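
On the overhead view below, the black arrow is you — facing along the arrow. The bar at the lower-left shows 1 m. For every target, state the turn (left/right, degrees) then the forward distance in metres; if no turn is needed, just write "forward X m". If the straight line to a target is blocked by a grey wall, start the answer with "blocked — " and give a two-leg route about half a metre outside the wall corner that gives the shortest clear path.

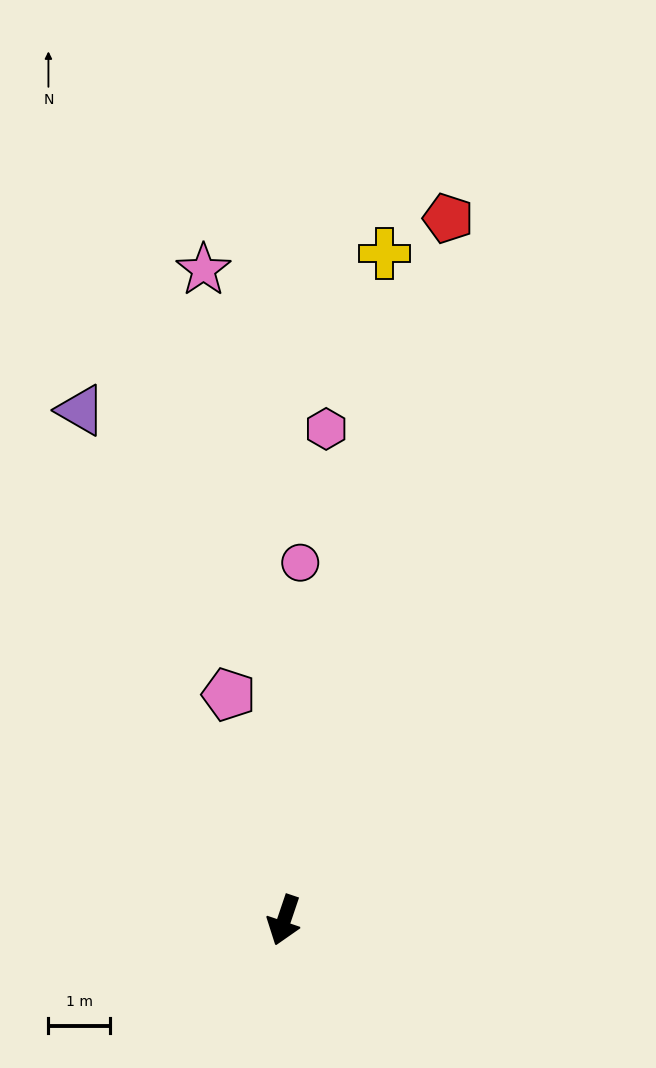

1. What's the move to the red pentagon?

turn right 174°, forward 11.6 m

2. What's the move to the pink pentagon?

turn right 148°, forward 3.7 m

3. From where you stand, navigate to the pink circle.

turn right 164°, forward 5.8 m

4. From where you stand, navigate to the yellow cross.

turn right 170°, forward 10.9 m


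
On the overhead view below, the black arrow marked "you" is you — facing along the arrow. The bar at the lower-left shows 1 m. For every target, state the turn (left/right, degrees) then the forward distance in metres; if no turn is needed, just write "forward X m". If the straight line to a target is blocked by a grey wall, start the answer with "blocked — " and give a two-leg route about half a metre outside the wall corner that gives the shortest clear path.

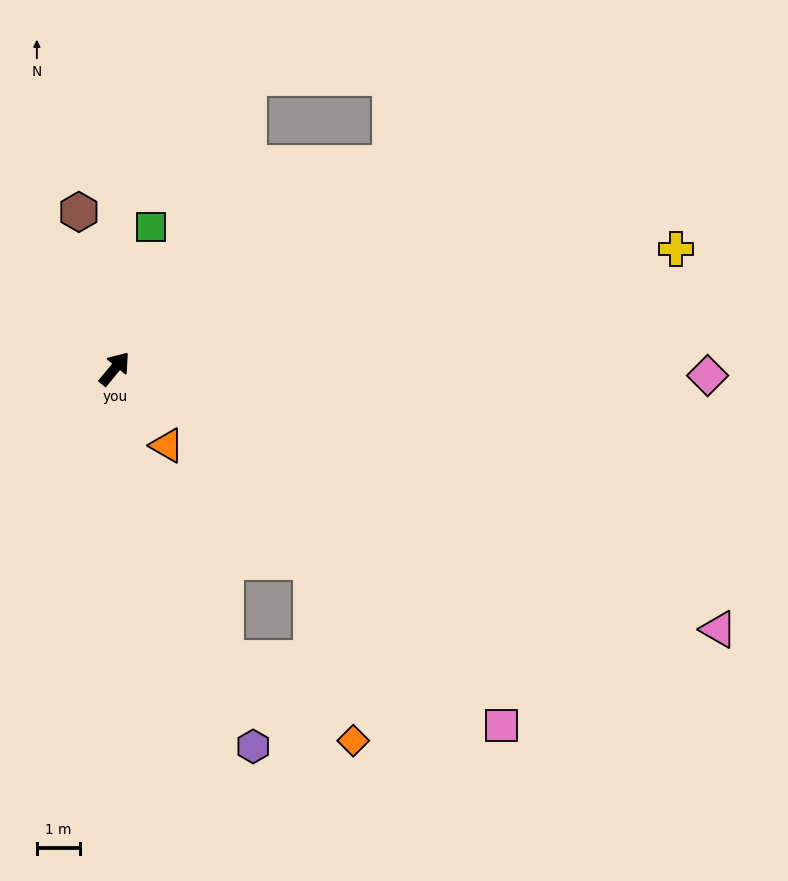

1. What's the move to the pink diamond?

turn right 51°, forward 13.7 m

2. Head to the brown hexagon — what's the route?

turn left 52°, forward 3.7 m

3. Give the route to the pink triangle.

turn right 74°, forward 15.2 m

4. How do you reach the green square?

turn left 25°, forward 3.4 m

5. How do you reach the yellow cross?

turn right 38°, forward 13.3 m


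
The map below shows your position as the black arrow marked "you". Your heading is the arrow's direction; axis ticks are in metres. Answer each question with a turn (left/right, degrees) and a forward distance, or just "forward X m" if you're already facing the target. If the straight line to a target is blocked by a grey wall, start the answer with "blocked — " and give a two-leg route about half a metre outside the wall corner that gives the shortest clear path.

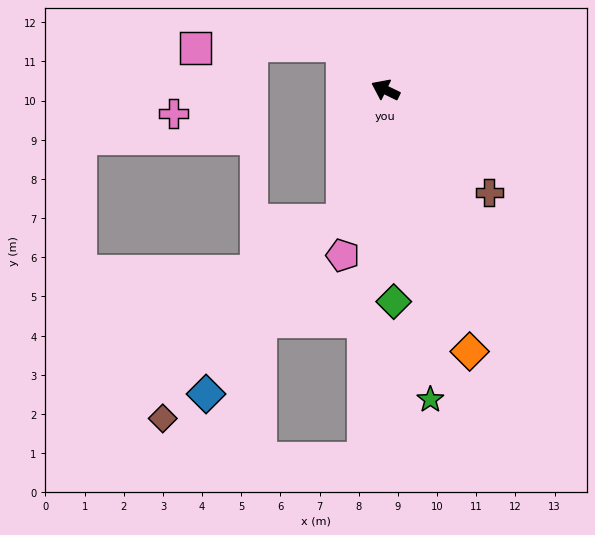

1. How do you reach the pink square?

blocked — turn right 21°, forward 1.6 m, then turn left 48°, forward 3.8 m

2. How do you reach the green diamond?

turn left 118°, forward 5.4 m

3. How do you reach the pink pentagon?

turn left 101°, forward 4.4 m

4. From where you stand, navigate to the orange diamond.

turn left 134°, forward 7.0 m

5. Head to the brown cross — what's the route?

turn left 161°, forward 3.7 m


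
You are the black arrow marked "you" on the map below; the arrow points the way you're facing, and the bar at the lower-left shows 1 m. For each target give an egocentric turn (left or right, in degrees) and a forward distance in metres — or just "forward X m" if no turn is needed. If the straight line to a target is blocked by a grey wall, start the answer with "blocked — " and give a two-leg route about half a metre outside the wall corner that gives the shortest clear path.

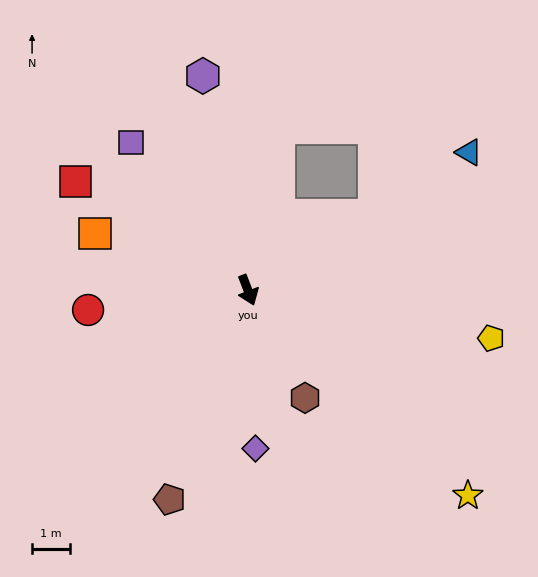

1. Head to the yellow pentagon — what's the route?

turn left 58°, forward 6.5 m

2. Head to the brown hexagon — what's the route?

turn left 7°, forward 3.2 m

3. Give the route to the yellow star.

turn left 26°, forward 7.8 m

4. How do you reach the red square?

turn right 143°, forward 5.3 m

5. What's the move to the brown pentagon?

turn right 42°, forward 5.8 m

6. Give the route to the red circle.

turn right 104°, forward 4.2 m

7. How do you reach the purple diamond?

turn right 18°, forward 4.1 m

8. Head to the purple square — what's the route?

turn right 163°, forward 4.9 m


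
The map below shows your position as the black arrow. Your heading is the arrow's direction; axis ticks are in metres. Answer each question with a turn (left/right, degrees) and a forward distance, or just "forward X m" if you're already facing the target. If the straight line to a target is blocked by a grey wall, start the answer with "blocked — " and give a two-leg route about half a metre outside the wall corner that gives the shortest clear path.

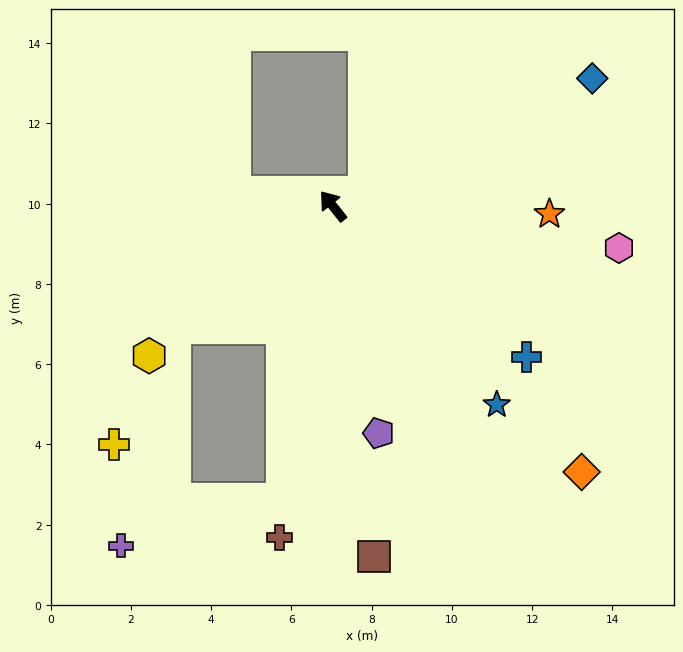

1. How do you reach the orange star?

turn right 131°, forward 5.4 m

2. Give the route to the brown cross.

turn left 132°, forward 8.4 m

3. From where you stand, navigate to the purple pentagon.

turn left 153°, forward 5.8 m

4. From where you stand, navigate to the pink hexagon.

turn right 137°, forward 7.2 m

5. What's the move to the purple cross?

blocked — turn left 132°, forward 7.4 m, then turn right 65°, forward 4.2 m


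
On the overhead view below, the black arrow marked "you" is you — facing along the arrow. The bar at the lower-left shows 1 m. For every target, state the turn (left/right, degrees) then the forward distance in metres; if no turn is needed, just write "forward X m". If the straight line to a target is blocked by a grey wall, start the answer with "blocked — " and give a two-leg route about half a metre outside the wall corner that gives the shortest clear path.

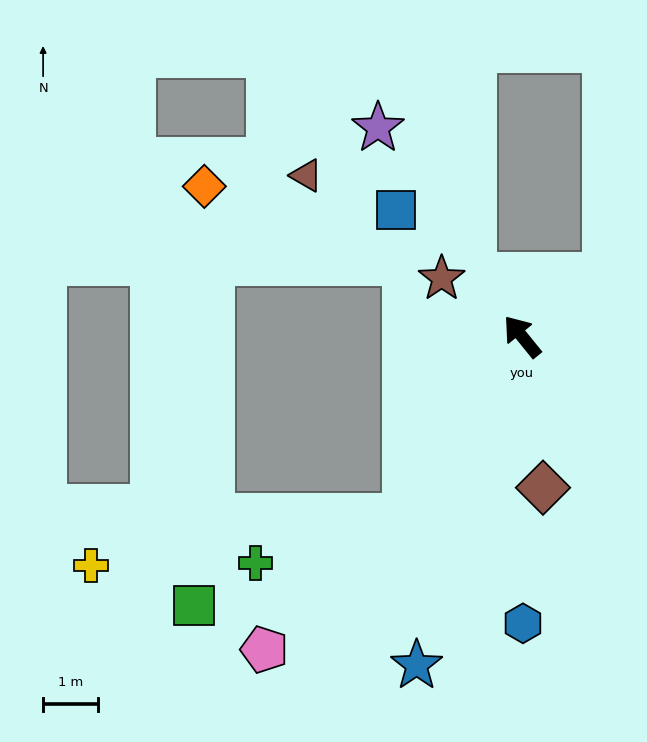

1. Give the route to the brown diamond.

turn left 149°, forward 2.8 m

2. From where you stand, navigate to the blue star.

turn left 123°, forward 6.3 m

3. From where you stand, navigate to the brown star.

turn left 15°, forward 1.8 m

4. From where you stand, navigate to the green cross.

blocked — turn left 108°, forward 3.9 m, then turn right 40°, forward 2.9 m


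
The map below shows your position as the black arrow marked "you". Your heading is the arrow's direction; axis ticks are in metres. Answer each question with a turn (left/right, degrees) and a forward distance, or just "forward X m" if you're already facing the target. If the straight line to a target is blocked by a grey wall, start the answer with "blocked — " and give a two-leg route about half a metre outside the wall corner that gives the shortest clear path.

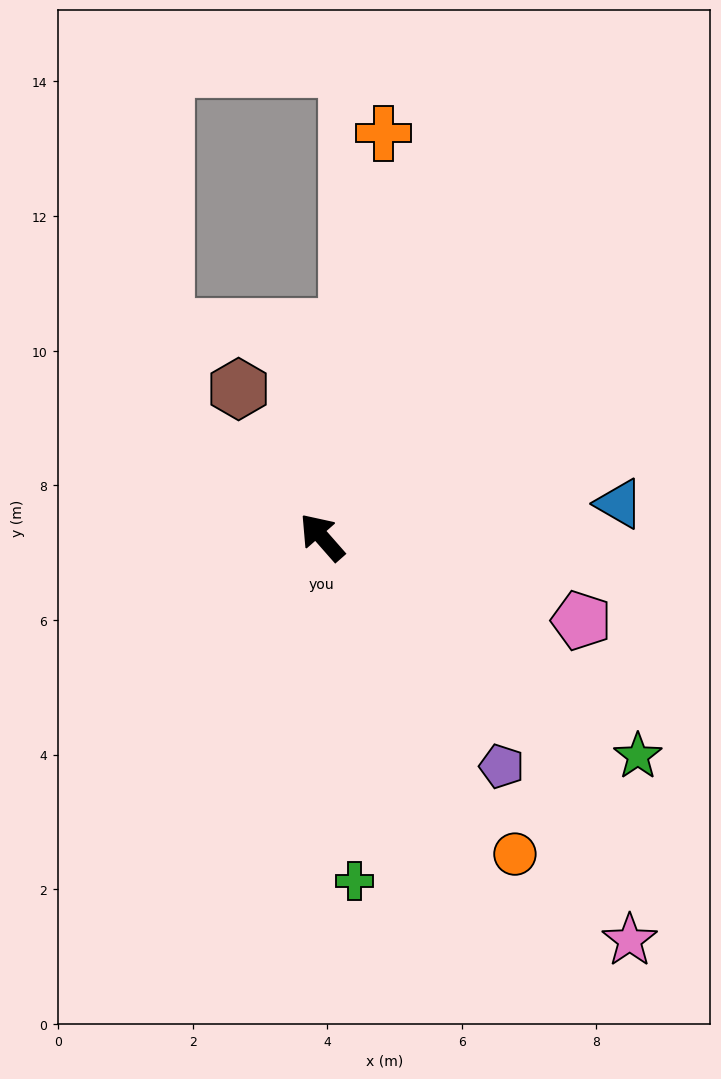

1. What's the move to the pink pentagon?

turn right 149°, forward 4.0 m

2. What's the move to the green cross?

turn left 144°, forward 5.1 m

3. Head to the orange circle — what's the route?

turn left 170°, forward 5.5 m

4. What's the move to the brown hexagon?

turn right 12°, forward 2.5 m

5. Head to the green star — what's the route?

turn right 166°, forward 5.7 m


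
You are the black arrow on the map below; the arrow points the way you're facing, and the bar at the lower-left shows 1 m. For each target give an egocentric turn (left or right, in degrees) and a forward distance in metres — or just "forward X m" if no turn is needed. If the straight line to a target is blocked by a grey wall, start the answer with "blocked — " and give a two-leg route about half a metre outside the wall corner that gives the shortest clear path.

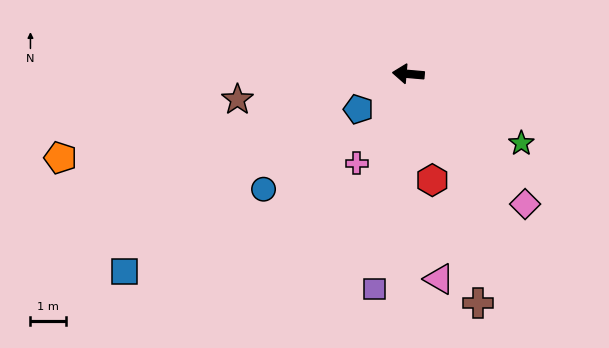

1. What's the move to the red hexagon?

turn left 108°, forward 3.1 m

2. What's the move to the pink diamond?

turn left 137°, forward 4.9 m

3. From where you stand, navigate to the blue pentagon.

turn left 40°, forward 1.7 m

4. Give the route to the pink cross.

turn left 65°, forward 2.9 m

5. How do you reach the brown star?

turn left 13°, forward 4.9 m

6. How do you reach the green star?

turn left 153°, forward 3.7 m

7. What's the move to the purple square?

turn left 86°, forward 6.1 m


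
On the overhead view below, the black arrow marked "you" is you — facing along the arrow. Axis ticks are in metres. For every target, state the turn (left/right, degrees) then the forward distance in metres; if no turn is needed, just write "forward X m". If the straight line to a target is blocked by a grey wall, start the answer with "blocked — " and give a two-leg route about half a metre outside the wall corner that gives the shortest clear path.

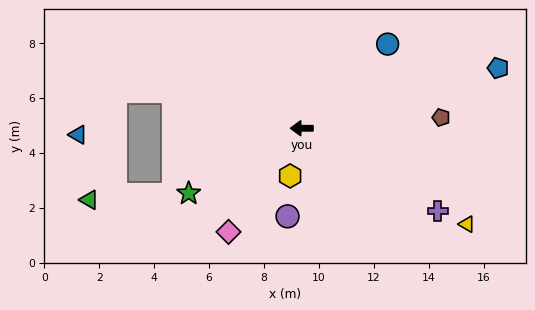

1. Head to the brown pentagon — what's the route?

turn right 175°, forward 5.1 m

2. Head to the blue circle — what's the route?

turn right 135°, forward 4.4 m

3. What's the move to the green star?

turn left 30°, forward 4.8 m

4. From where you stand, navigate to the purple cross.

turn left 149°, forward 5.8 m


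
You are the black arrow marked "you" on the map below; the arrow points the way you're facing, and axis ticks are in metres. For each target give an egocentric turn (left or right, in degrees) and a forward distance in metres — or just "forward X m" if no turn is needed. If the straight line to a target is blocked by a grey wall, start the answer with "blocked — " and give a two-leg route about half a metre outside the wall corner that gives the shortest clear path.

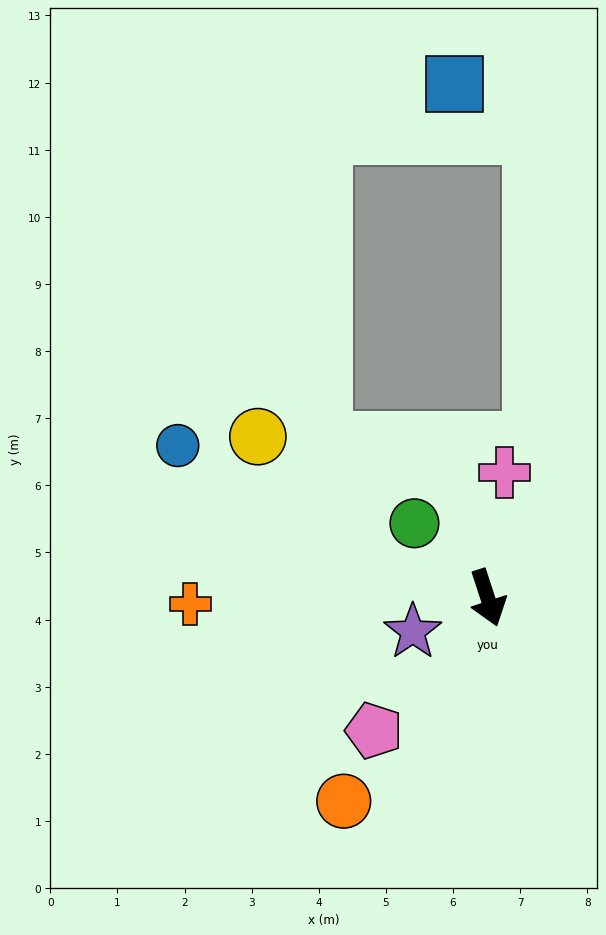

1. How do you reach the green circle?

turn right 154°, forward 1.6 m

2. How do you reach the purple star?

turn right 84°, forward 1.2 m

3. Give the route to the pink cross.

turn left 154°, forward 1.9 m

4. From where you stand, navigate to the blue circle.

turn right 134°, forward 5.1 m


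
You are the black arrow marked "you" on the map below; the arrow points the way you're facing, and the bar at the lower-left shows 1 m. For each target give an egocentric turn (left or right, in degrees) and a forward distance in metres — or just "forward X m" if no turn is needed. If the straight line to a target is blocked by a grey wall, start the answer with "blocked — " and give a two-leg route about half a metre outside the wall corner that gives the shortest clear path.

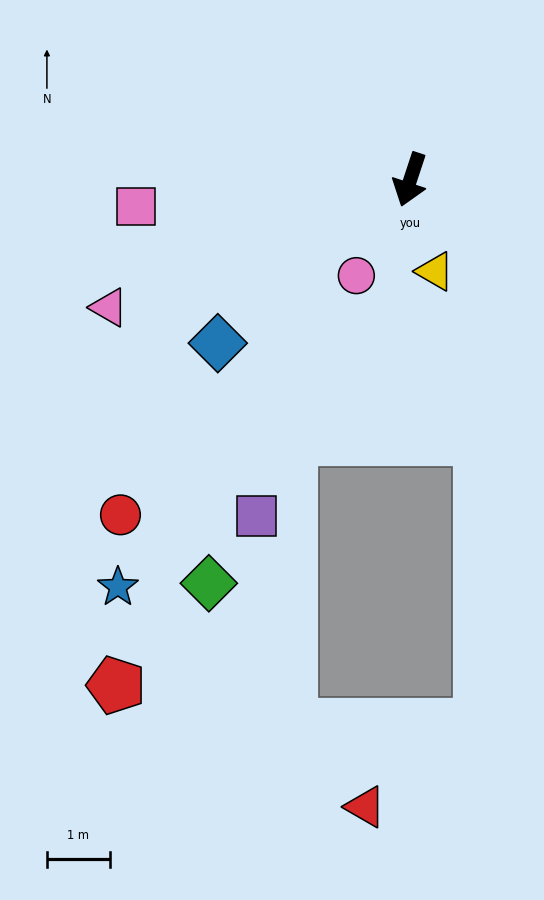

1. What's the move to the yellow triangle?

turn left 33°, forward 1.5 m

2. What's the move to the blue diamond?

turn right 31°, forward 4.0 m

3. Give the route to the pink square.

turn right 66°, forward 4.4 m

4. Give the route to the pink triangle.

turn right 49°, forward 5.2 m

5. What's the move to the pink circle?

turn right 11°, forward 1.8 m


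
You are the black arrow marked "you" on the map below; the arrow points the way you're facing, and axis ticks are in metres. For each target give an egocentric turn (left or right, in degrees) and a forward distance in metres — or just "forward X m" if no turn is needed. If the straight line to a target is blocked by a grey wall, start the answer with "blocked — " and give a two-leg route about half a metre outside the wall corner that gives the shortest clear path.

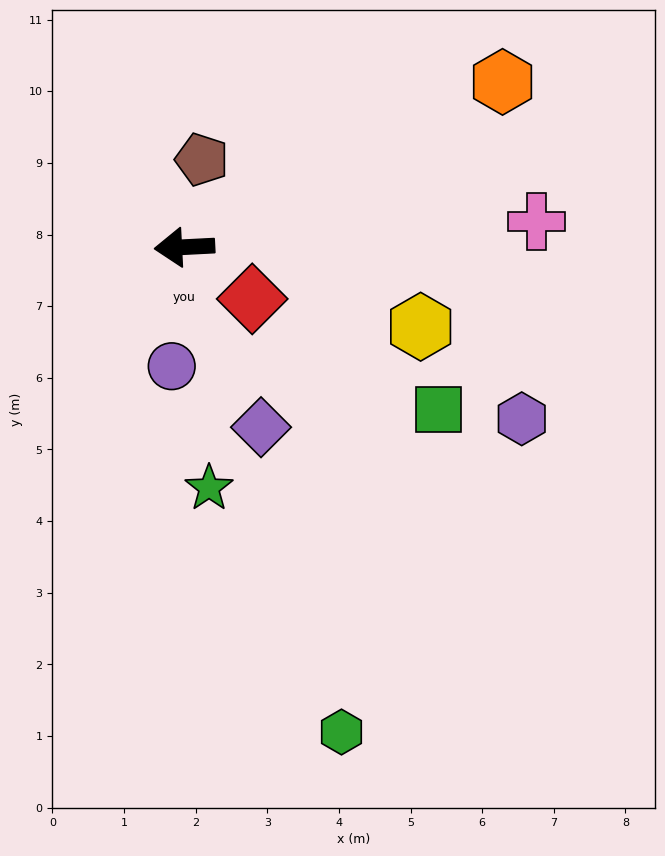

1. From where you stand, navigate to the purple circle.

turn left 81°, forward 1.7 m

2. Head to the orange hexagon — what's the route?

turn right 155°, forward 5.0 m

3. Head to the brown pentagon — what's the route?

turn right 104°, forward 1.2 m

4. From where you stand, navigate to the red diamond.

turn left 140°, forward 1.2 m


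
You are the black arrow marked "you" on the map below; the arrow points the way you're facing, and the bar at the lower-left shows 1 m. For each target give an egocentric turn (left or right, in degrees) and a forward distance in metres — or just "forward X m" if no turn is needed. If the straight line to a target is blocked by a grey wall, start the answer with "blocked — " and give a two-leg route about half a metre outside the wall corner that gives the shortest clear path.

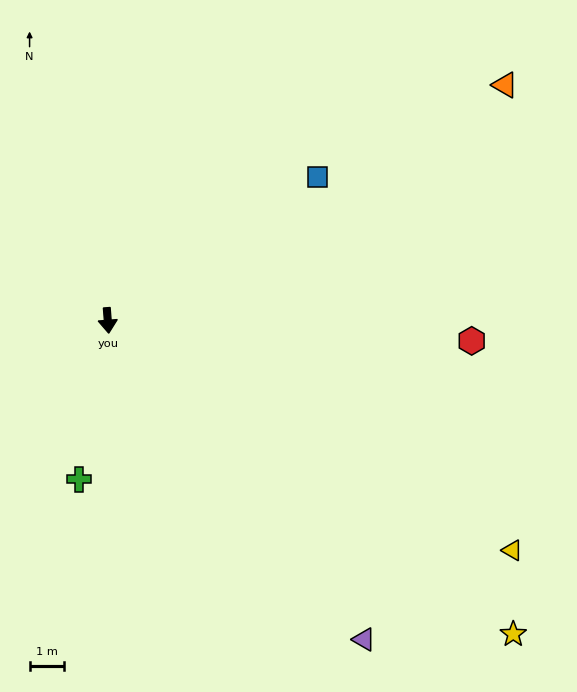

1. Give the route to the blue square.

turn left 120°, forward 7.4 m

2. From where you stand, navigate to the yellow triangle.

turn left 56°, forward 13.6 m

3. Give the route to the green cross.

turn right 15°, forward 4.7 m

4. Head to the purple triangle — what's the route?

turn left 34°, forward 12.0 m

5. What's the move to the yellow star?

turn left 48°, forward 15.0 m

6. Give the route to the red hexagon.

turn left 82°, forward 10.7 m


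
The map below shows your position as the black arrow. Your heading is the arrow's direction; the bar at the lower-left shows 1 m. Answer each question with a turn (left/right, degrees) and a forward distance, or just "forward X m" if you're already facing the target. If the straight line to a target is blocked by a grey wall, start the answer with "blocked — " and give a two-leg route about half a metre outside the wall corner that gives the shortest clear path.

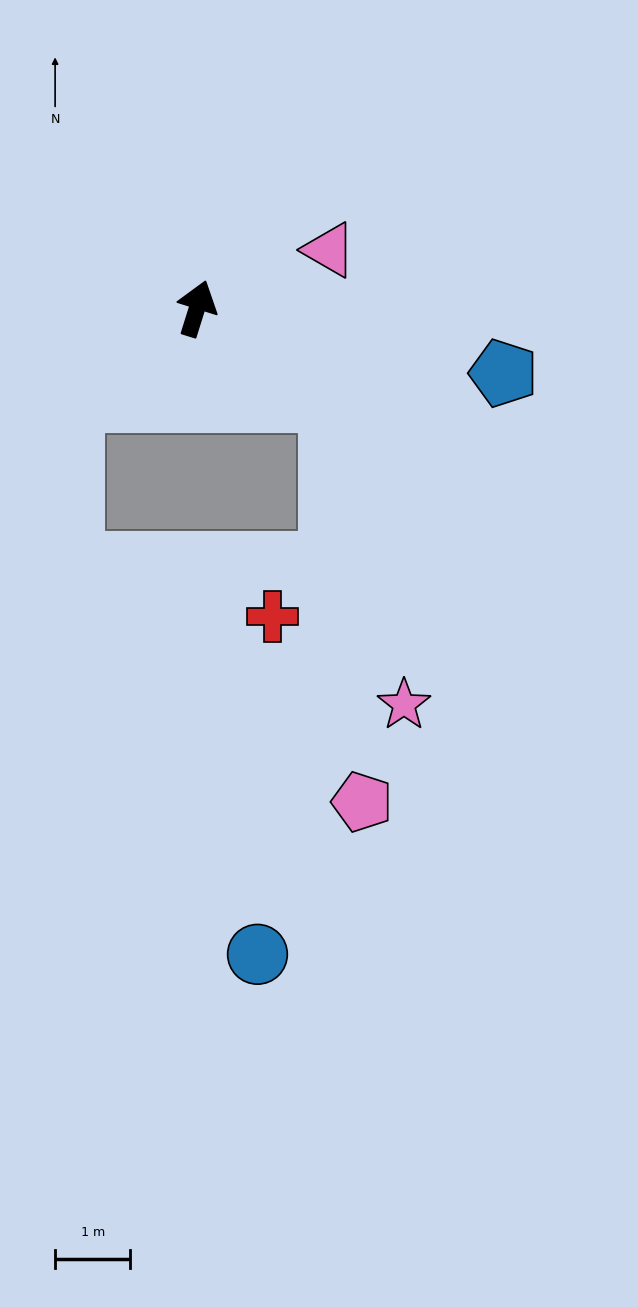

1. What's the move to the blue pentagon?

turn right 85°, forward 4.2 m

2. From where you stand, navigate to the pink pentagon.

blocked — turn right 107°, forward 2.2 m, then turn right 51°, forward 5.4 m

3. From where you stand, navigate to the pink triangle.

turn right 49°, forward 1.9 m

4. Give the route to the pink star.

blocked — turn right 107°, forward 2.2 m, then turn right 42°, forward 4.2 m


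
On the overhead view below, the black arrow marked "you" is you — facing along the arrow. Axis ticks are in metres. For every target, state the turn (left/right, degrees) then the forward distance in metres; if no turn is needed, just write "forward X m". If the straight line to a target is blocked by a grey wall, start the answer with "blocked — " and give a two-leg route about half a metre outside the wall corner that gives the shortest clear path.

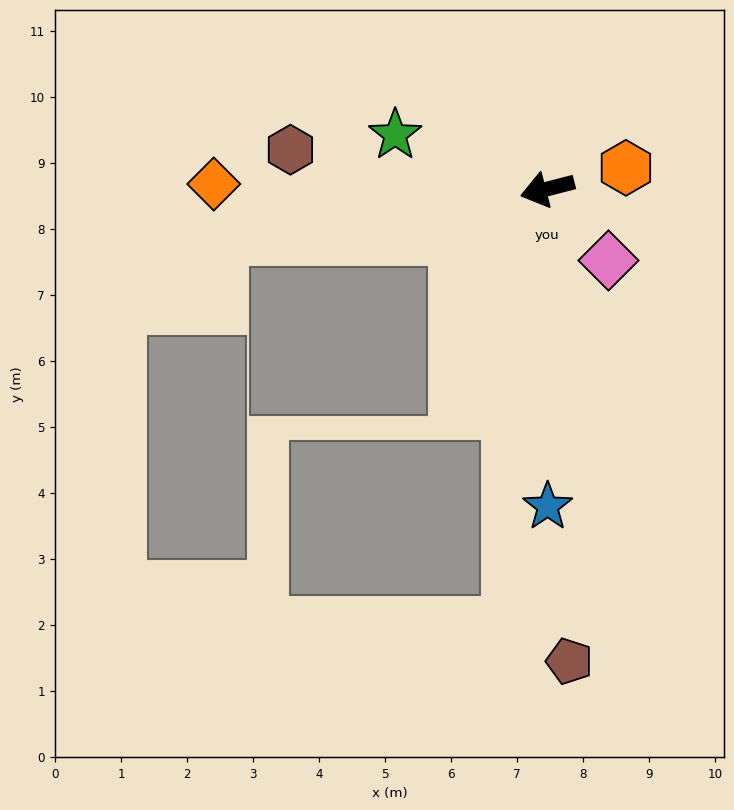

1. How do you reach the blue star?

turn left 76°, forward 4.8 m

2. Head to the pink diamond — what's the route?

turn left 116°, forward 1.4 m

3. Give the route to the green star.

turn right 34°, forward 2.4 m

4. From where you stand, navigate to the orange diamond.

turn right 15°, forward 5.1 m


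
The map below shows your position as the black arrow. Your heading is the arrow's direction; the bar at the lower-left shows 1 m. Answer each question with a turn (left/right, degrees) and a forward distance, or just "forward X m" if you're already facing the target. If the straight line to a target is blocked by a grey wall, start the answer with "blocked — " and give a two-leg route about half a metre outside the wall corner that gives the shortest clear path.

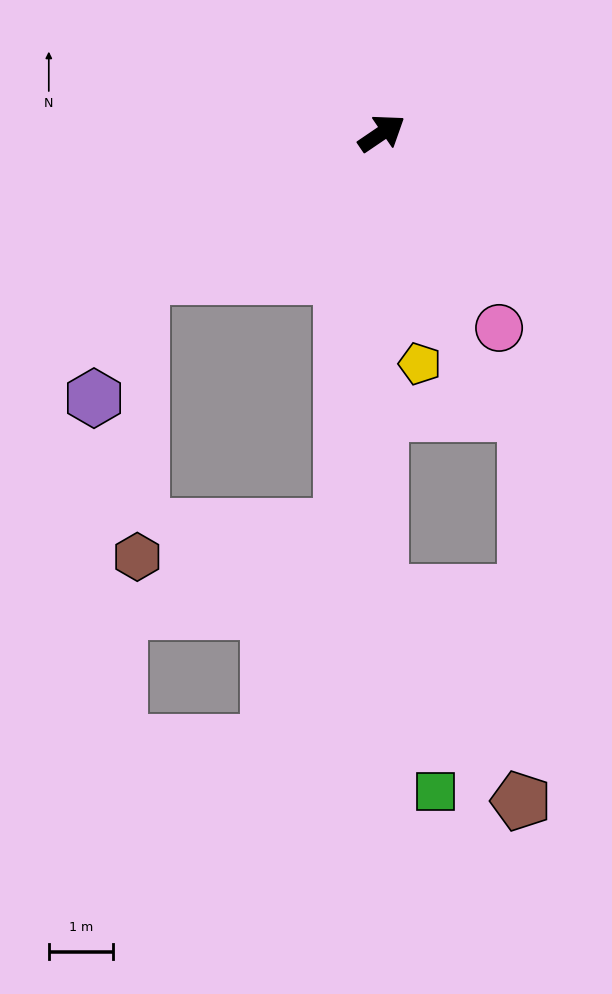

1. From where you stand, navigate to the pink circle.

turn right 93°, forward 3.5 m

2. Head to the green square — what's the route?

blocked — turn right 124°, forward 7.1 m, then turn left 15°, forward 3.2 m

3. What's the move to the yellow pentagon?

turn right 115°, forward 3.6 m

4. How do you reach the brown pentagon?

blocked — turn right 124°, forward 7.1 m, then turn left 34°, forward 3.9 m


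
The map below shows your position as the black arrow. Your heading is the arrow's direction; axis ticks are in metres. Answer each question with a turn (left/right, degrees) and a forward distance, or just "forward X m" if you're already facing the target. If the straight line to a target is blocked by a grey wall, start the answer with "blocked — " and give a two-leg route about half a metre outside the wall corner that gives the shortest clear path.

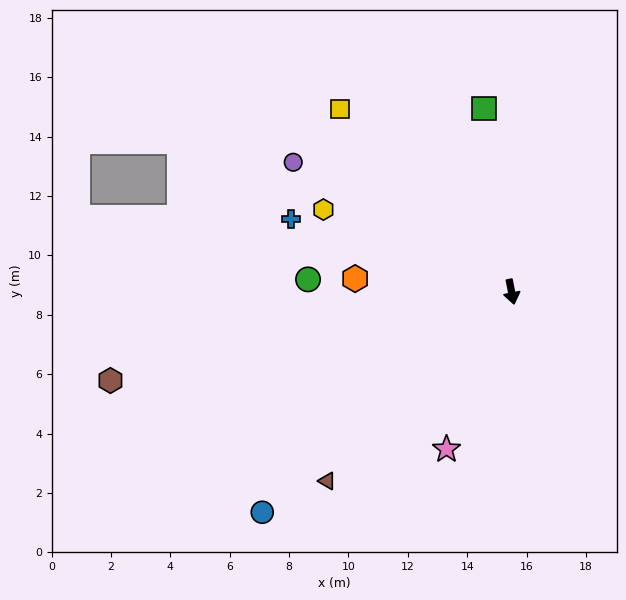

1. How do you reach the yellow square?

turn right 148°, forward 8.4 m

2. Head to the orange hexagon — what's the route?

turn right 106°, forward 5.3 m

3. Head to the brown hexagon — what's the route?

turn right 89°, forward 13.8 m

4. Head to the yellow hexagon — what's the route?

turn right 125°, forward 6.9 m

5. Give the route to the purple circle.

turn right 132°, forward 8.5 m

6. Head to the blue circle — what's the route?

turn right 60°, forward 11.2 m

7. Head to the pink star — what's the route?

turn right 34°, forward 5.7 m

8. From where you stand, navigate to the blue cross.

turn right 120°, forward 7.8 m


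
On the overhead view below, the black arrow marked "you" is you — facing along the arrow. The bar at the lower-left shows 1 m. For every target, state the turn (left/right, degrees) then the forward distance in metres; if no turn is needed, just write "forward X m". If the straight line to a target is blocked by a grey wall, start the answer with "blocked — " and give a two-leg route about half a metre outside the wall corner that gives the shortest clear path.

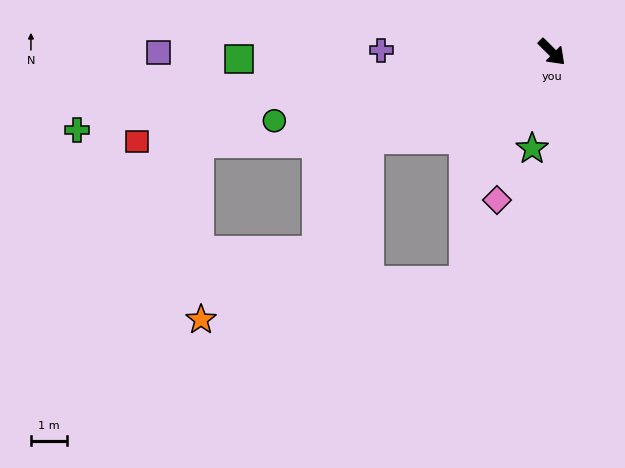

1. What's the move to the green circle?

turn right 121°, forward 7.8 m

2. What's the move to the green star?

turn right 57°, forward 2.7 m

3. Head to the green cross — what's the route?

turn right 126°, forward 13.2 m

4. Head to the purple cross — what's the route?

turn right 136°, forward 4.7 m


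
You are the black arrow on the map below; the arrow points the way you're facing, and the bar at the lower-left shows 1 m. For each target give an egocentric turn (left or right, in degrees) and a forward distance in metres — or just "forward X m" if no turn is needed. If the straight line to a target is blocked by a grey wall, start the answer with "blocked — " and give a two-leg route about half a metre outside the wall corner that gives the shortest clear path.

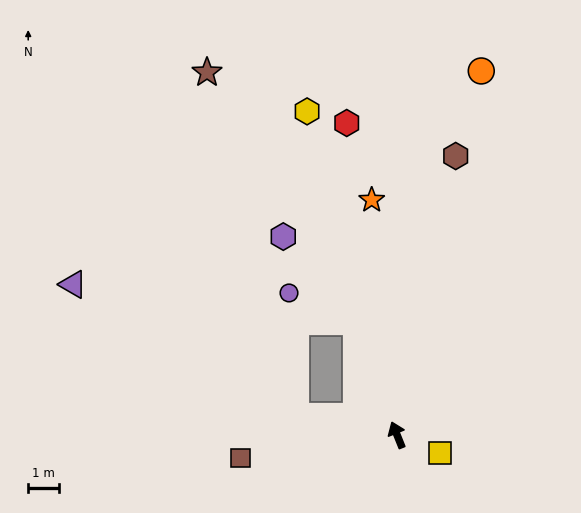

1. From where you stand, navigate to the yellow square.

turn right 135°, forward 1.5 m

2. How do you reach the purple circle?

blocked — forward 3.9 m, then turn left 45°, forward 2.3 m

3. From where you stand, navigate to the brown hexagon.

turn right 34°, forward 9.2 m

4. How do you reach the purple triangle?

blocked — turn left 57°, forward 3.3 m, then turn right 19°, forward 8.3 m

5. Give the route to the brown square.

turn left 76°, forward 5.1 m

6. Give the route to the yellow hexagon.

turn right 6°, forward 10.8 m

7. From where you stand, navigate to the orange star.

turn right 16°, forward 7.6 m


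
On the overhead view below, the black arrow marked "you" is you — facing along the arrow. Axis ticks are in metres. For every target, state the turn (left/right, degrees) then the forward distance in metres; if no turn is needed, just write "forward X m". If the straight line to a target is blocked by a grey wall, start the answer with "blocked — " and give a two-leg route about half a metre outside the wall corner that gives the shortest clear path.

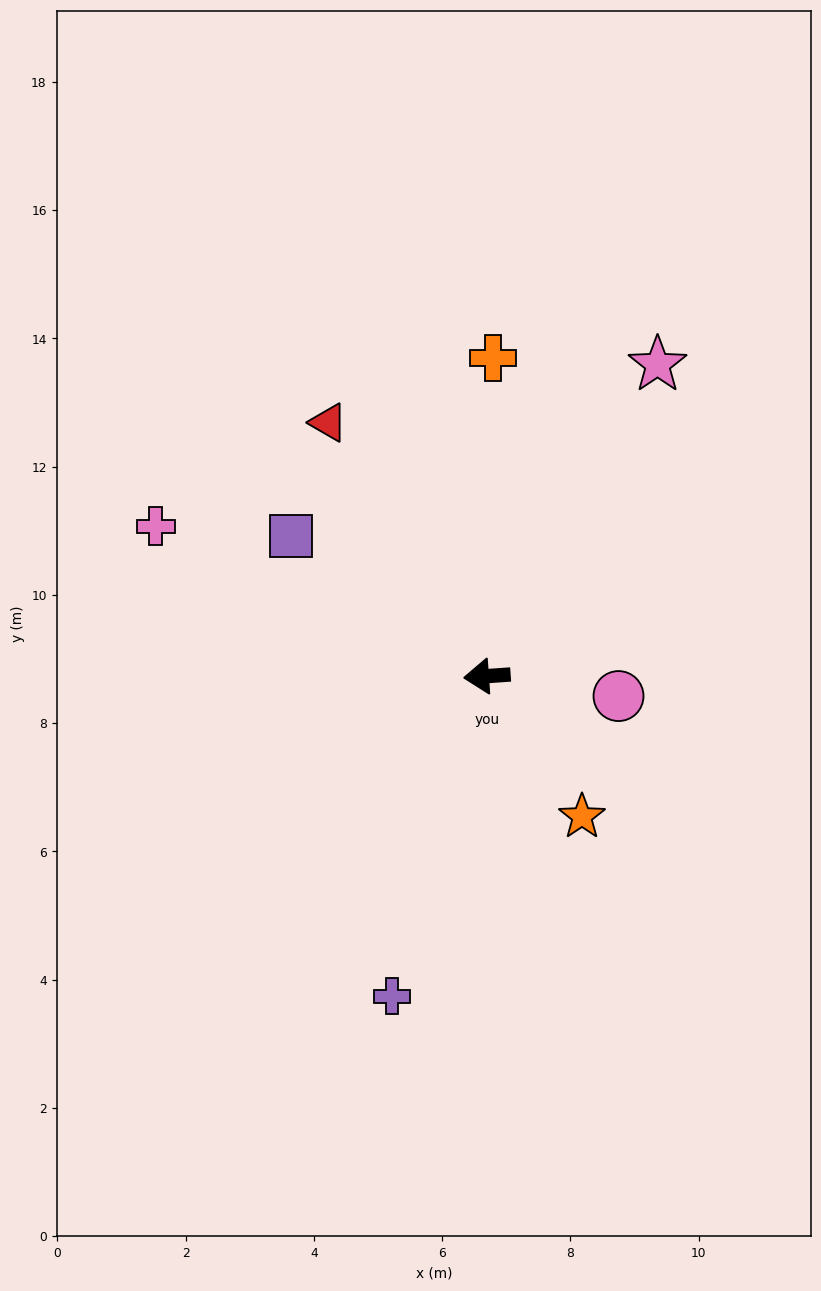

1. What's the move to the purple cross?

turn left 69°, forward 5.2 m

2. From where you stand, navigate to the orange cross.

turn right 95°, forward 5.0 m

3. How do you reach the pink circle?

turn left 167°, forward 2.1 m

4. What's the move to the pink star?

turn right 123°, forward 5.5 m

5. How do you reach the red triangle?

turn right 62°, forward 4.7 m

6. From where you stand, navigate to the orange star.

turn left 120°, forward 2.6 m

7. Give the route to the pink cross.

turn right 28°, forward 5.7 m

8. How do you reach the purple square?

turn right 40°, forward 3.8 m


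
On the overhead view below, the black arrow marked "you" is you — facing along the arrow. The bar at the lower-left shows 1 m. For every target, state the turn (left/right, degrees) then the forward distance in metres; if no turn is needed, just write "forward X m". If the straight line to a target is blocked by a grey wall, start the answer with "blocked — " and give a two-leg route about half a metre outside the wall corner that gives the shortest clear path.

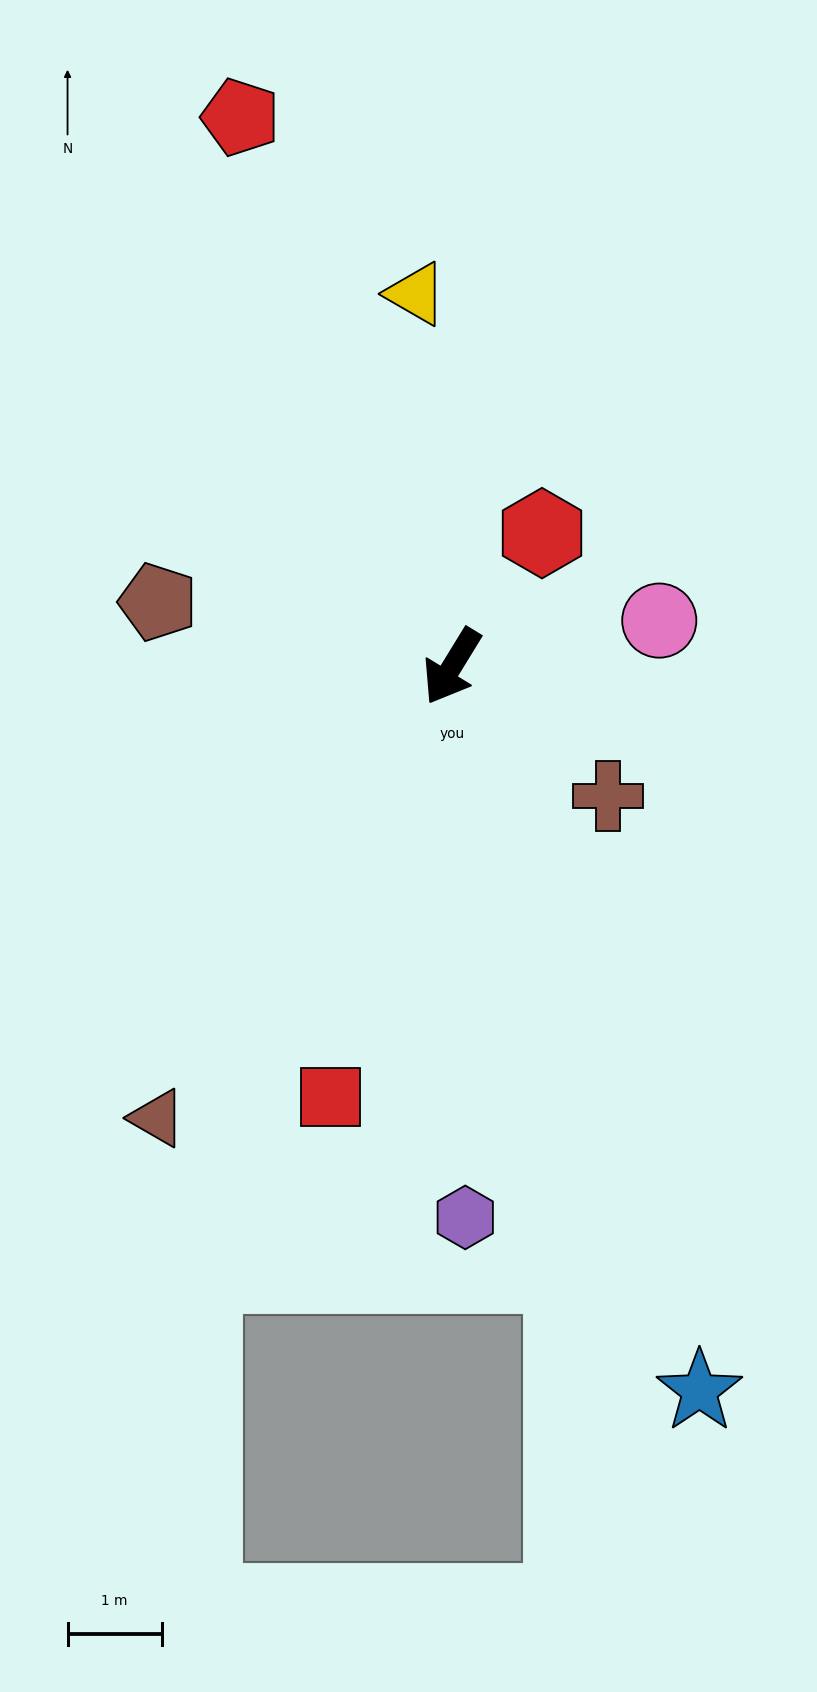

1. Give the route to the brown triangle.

forward 5.7 m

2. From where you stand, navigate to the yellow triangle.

turn right 143°, forward 4.0 m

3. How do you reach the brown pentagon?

turn right 71°, forward 3.2 m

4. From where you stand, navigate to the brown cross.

turn left 82°, forward 2.1 m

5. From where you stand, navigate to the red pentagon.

turn right 127°, forward 6.2 m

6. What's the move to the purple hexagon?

turn left 33°, forward 5.8 m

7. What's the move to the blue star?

turn left 50°, forward 8.1 m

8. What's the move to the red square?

turn left 16°, forward 4.7 m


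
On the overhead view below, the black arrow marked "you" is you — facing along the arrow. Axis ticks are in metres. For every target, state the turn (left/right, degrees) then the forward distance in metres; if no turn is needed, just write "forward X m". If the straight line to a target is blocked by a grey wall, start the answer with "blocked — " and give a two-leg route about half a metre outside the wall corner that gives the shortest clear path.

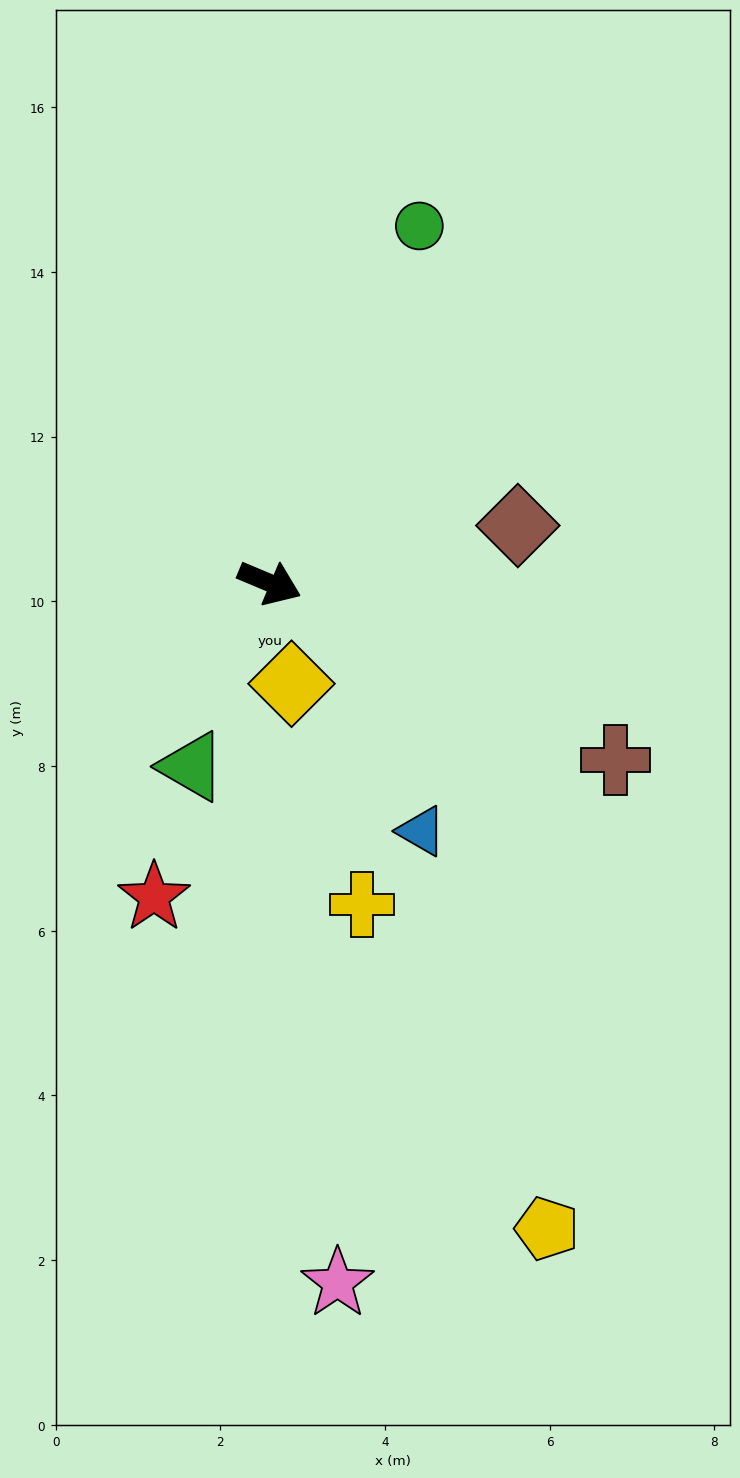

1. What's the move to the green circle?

turn left 90°, forward 4.7 m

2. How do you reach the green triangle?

turn right 90°, forward 2.4 m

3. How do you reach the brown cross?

turn right 4°, forward 4.7 m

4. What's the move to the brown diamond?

turn left 36°, forward 3.1 m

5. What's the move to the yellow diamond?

turn right 55°, forward 1.3 m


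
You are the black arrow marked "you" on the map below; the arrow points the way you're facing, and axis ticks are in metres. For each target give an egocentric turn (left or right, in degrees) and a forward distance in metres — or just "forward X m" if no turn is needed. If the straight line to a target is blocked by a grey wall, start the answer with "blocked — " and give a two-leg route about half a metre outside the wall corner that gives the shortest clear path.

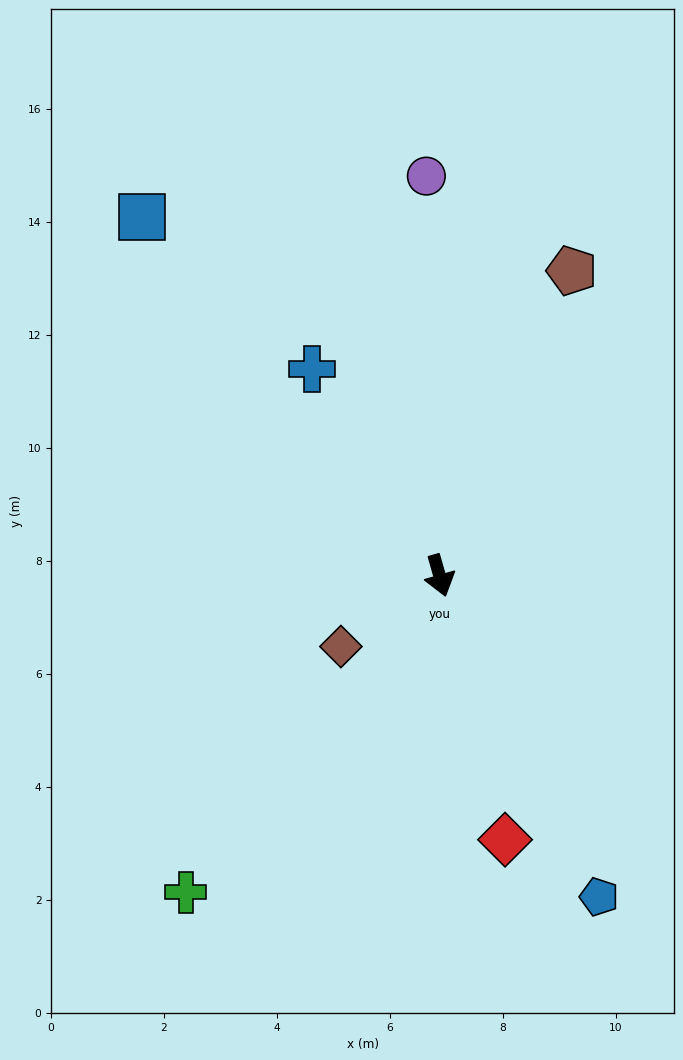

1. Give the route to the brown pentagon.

turn left 141°, forward 5.9 m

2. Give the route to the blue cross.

turn right 164°, forward 4.3 m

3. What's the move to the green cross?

turn right 55°, forward 7.2 m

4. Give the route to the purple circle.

turn left 166°, forward 7.1 m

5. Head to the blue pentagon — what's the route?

turn left 10°, forward 6.3 m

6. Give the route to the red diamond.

turn right 2°, forward 4.8 m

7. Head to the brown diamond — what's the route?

turn right 70°, forward 2.1 m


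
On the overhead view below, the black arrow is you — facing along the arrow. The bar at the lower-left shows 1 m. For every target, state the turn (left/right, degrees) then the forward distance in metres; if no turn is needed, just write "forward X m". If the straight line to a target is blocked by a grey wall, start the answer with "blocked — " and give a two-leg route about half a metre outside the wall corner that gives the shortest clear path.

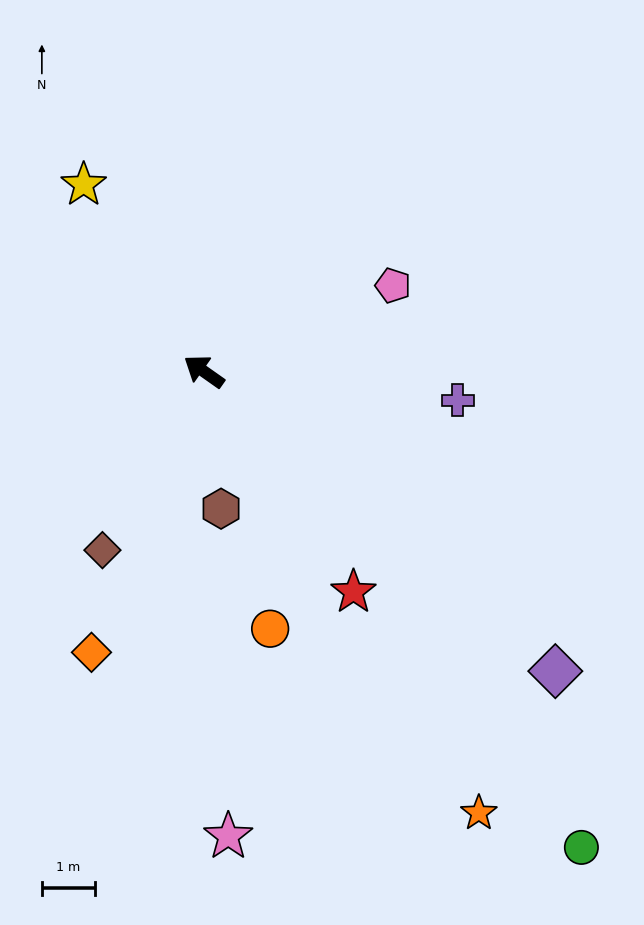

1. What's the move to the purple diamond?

turn left 175°, forward 8.7 m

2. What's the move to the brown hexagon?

turn left 132°, forward 2.6 m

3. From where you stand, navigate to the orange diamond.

turn left 103°, forward 5.7 m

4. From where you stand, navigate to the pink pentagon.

turn right 120°, forward 3.9 m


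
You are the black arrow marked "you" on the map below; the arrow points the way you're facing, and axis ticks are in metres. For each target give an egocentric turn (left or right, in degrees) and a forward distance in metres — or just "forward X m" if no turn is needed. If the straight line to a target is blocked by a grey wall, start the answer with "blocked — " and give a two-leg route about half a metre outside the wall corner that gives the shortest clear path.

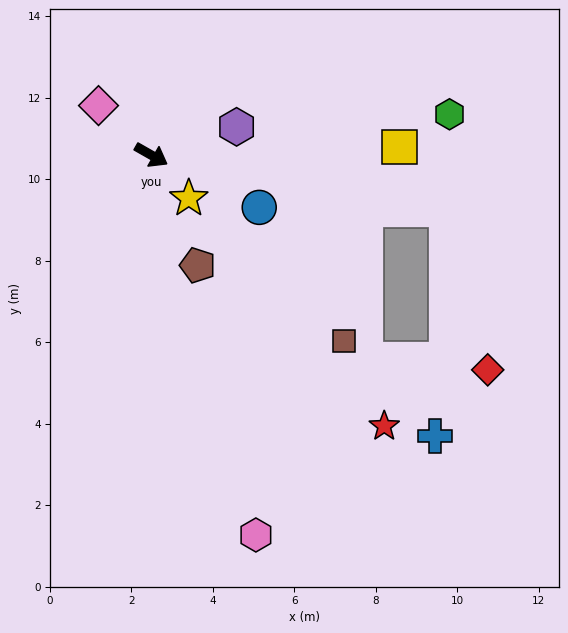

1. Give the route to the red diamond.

blocked — turn left 19°, forward 7.4 m, then turn right 65°, forward 4.1 m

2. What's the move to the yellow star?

turn right 19°, forward 1.4 m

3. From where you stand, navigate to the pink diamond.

turn left 166°, forward 1.8 m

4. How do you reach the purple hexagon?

turn left 48°, forward 2.2 m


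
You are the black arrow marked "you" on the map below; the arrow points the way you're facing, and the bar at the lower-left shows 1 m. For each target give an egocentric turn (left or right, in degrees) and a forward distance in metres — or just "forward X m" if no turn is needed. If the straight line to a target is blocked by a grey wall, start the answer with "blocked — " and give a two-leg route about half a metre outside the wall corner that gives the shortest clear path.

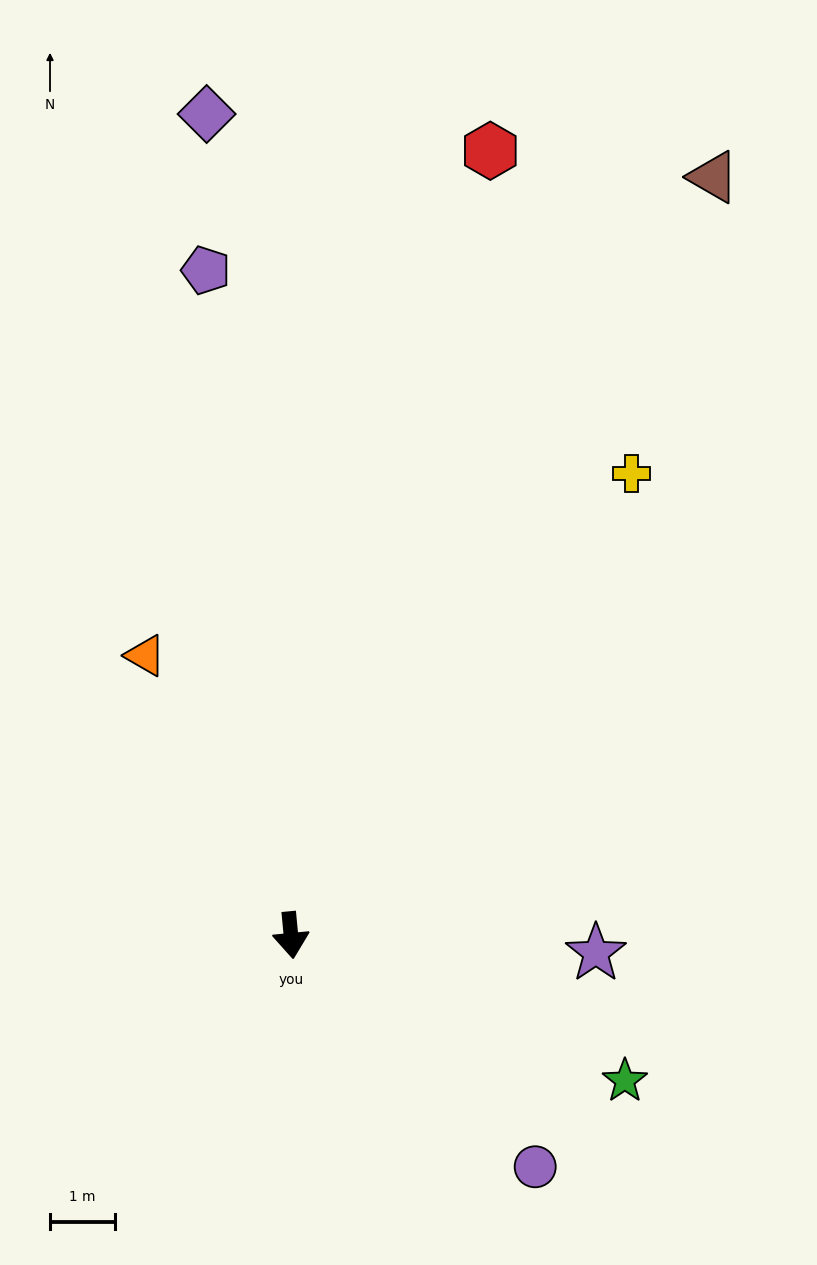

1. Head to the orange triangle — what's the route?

turn right 158°, forward 4.8 m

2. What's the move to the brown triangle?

turn left 145°, forward 13.3 m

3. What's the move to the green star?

turn left 61°, forward 5.6 m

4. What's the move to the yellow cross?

turn left 138°, forward 8.8 m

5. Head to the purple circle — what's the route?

turn left 41°, forward 5.2 m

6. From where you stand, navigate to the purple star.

turn left 81°, forward 4.7 m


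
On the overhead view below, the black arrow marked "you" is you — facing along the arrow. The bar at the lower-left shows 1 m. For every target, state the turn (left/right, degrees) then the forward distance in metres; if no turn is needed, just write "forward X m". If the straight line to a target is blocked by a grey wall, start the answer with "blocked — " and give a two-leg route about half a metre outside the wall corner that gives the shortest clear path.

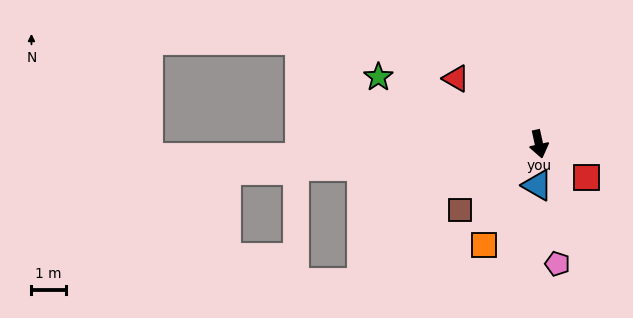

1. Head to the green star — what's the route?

turn right 125°, forward 5.1 m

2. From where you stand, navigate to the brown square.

turn right 62°, forward 3.0 m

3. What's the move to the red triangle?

turn right 141°, forward 3.1 m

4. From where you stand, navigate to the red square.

turn left 43°, forward 1.7 m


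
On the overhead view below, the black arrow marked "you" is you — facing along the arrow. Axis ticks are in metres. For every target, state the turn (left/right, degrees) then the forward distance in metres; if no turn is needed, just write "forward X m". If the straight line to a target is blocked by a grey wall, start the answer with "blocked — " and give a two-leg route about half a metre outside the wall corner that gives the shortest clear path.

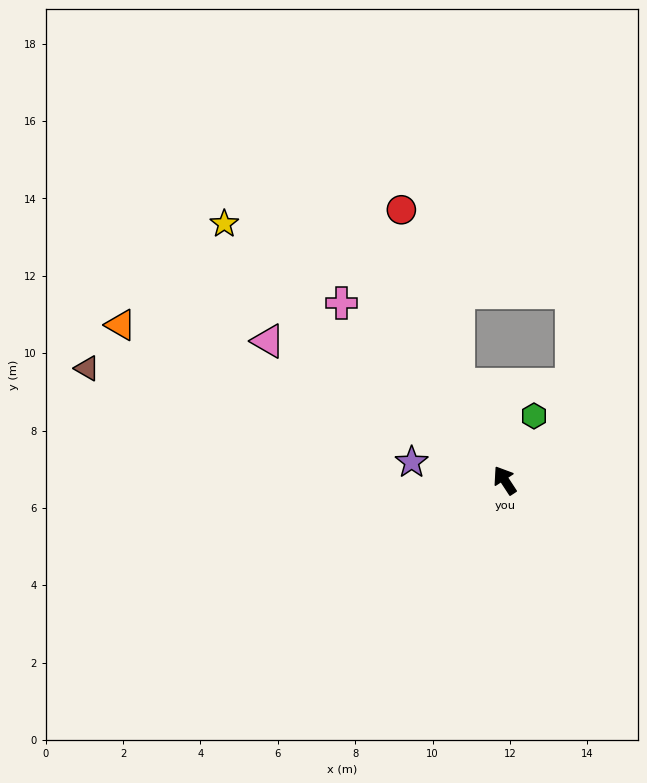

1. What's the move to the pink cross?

turn left 9°, forward 6.2 m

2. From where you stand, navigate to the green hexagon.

turn right 58°, forward 1.8 m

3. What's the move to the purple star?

turn left 46°, forward 2.4 m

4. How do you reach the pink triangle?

turn left 26°, forward 7.1 m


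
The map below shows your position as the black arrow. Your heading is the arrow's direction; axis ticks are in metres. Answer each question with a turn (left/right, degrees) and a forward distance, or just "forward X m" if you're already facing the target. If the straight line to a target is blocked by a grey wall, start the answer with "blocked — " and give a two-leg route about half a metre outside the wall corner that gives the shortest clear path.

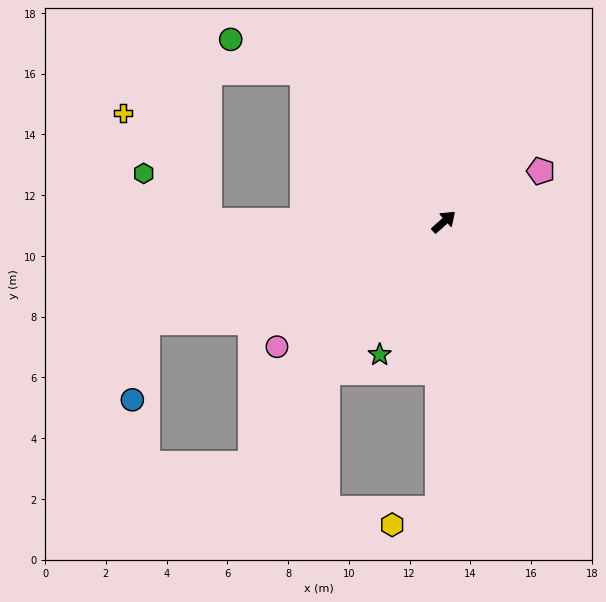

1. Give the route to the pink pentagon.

turn right 14°, forward 3.6 m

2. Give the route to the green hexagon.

blocked — turn left 138°, forward 7.7 m, then turn right 36°, forward 2.7 m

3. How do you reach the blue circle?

blocked — turn left 157°, forward 10.3 m, then turn left 60°, forward 2.6 m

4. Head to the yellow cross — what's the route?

blocked — turn left 138°, forward 7.7 m, then turn right 51°, forward 4.6 m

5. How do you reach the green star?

turn right 158°, forward 4.9 m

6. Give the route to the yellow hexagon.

blocked — turn right 133°, forward 9.4 m, then turn right 69°, forward 1.6 m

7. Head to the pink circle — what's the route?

turn left 175°, forward 6.9 m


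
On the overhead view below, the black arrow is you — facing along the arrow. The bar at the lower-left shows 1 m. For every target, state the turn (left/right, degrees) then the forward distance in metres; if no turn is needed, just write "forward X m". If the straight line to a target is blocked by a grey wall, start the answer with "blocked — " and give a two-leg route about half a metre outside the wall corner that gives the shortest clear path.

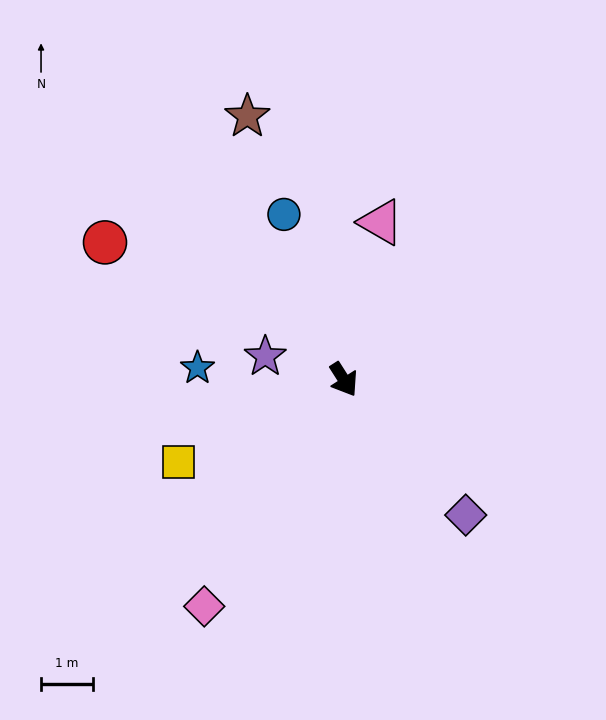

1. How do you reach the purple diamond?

turn left 9°, forward 3.5 m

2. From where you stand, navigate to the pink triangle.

turn left 134°, forward 3.1 m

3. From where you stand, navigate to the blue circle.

turn left 167°, forward 3.4 m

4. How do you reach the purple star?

turn right 139°, forward 1.6 m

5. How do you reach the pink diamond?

turn right 64°, forward 5.1 m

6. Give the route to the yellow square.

turn right 96°, forward 3.5 m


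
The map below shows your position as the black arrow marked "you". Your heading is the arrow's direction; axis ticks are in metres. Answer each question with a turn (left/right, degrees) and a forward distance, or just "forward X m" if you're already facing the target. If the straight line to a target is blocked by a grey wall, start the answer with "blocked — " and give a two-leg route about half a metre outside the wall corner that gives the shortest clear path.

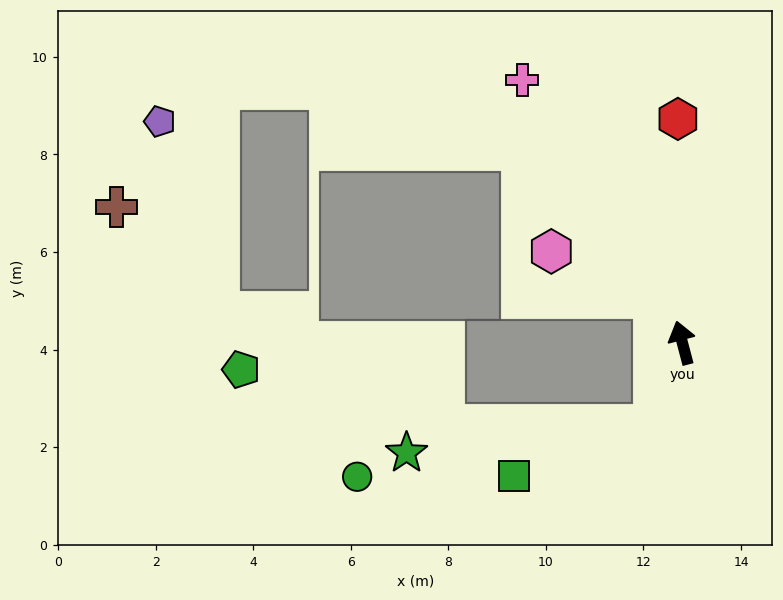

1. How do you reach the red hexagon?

turn right 14°, forward 4.6 m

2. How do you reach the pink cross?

turn left 17°, forward 6.3 m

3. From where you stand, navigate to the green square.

blocked — turn left 146°, forward 1.8 m, then turn right 51°, forward 3.0 m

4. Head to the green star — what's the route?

blocked — turn left 146°, forward 1.8 m, then turn right 64°, forward 5.1 m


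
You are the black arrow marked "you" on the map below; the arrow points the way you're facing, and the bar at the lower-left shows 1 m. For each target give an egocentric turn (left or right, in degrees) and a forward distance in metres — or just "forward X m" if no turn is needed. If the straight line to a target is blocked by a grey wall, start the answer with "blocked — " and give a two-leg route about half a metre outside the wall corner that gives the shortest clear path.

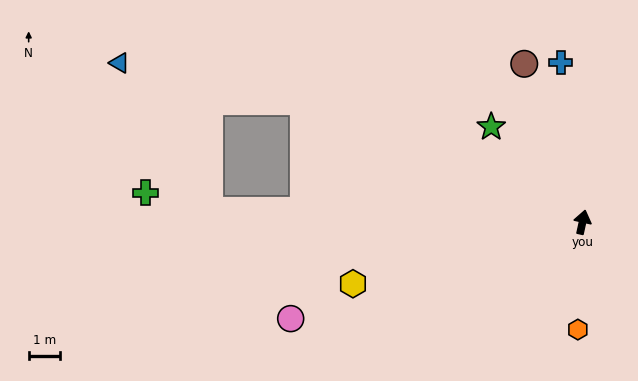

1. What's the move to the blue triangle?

blocked — turn left 79°, forward 9.6 m, then turn left 12°, forward 5.9 m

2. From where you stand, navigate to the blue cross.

turn left 20°, forward 5.1 m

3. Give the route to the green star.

turn left 56°, forward 4.2 m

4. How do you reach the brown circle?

turn left 33°, forward 5.3 m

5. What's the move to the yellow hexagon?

turn left 117°, forward 7.5 m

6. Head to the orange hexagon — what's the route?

turn right 170°, forward 3.4 m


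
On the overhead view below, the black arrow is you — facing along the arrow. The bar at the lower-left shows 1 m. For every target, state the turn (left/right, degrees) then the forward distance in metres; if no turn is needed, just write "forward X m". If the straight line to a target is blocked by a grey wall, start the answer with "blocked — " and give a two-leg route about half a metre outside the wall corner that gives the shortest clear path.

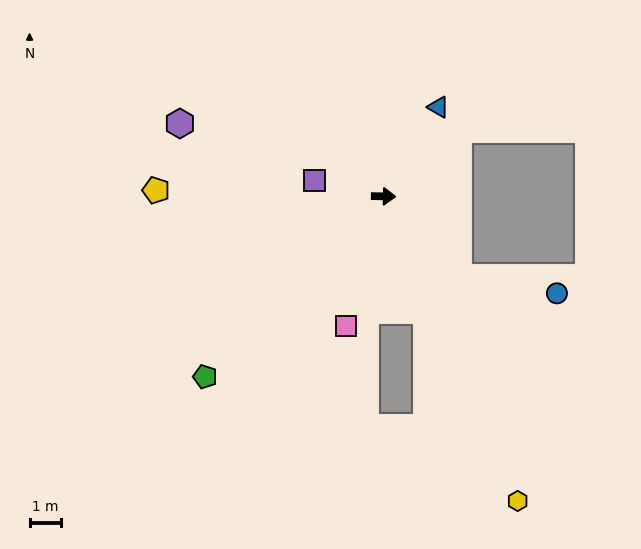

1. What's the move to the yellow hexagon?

turn right 65°, forward 10.7 m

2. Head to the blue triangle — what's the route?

turn left 59°, forward 3.4 m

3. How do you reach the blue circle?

blocked — turn right 46°, forward 3.6 m, then turn left 38°, forward 3.2 m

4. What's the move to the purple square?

turn left 168°, forward 2.3 m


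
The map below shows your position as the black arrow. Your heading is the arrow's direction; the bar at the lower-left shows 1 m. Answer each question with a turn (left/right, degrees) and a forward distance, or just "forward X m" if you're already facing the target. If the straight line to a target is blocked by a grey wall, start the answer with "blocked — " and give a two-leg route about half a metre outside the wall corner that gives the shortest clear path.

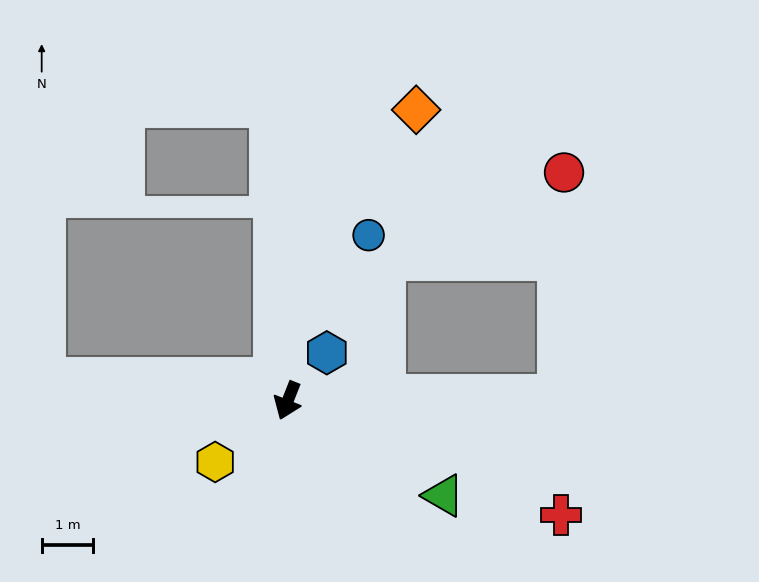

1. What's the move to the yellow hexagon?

turn right 28°, forward 1.8 m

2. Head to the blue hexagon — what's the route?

turn left 162°, forward 1.2 m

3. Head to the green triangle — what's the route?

turn left 80°, forward 3.5 m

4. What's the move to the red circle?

blocked — turn left 113°, forward 5.2 m, then turn left 87°, forward 4.3 m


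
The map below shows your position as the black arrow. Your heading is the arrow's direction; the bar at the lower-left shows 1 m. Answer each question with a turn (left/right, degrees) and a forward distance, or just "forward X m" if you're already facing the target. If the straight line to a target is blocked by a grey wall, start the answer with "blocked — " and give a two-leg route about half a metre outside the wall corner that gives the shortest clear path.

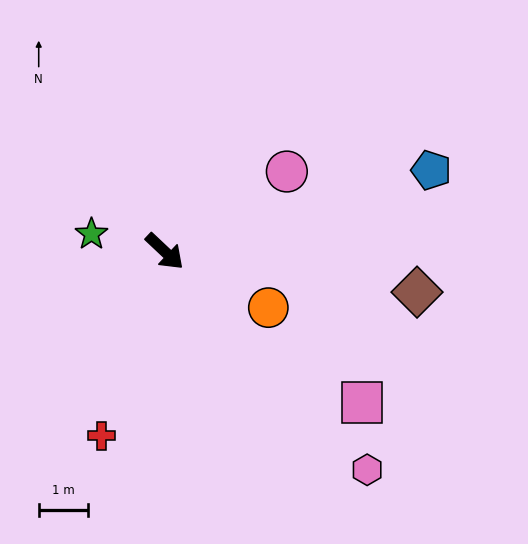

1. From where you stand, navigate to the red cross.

turn right 66°, forward 4.0 m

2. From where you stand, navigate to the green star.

turn right 150°, forward 1.5 m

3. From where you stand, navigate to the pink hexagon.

turn right 4°, forward 6.1 m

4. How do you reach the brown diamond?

turn left 34°, forward 5.2 m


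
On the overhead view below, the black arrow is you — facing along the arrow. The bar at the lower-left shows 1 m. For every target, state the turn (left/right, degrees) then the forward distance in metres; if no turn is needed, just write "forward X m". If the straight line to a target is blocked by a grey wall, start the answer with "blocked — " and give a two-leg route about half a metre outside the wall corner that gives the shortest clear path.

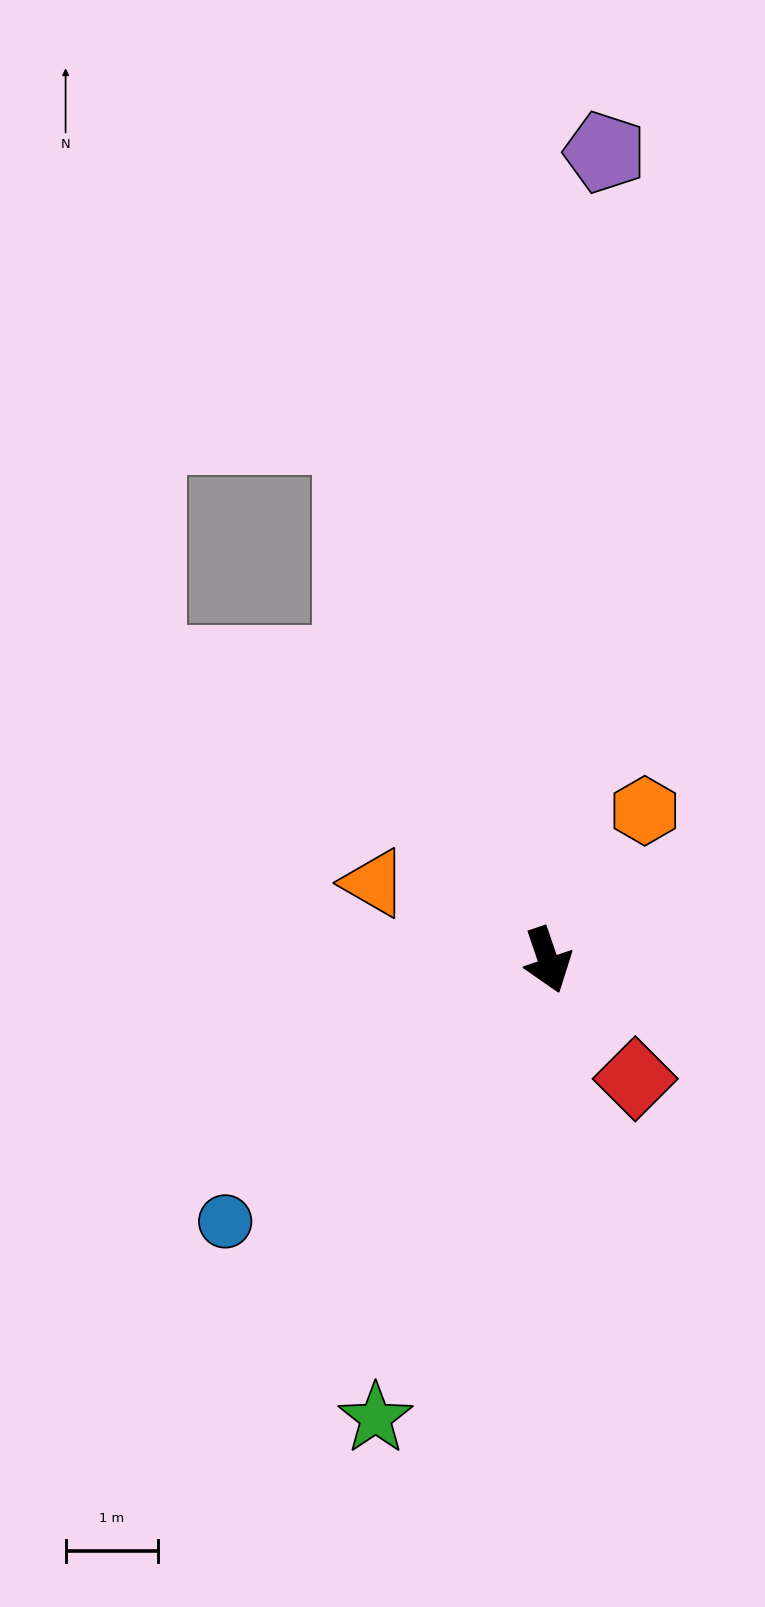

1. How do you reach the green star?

turn right 39°, forward 5.3 m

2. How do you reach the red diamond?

turn left 18°, forward 1.6 m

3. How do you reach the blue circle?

turn right 70°, forward 4.5 m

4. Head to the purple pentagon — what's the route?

turn left 157°, forward 8.8 m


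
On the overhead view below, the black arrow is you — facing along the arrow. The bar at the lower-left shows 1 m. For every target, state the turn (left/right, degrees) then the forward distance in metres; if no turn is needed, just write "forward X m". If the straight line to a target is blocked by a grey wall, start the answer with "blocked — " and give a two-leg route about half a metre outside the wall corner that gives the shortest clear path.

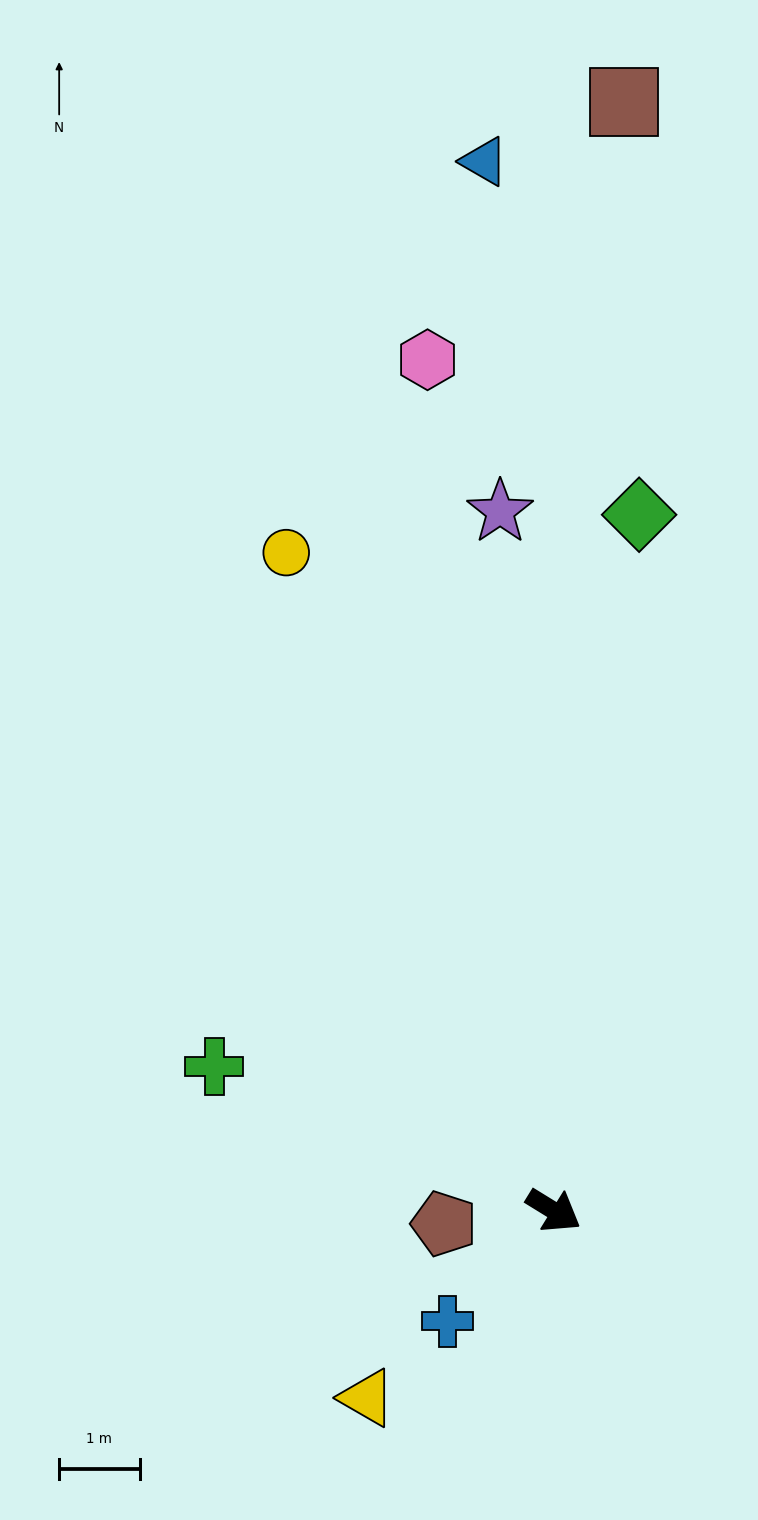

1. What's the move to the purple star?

turn left 126°, forward 8.7 m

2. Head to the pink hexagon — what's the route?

turn left 130°, forward 10.7 m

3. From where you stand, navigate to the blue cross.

turn right 102°, forward 1.9 m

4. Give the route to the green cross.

turn right 171°, forward 4.6 m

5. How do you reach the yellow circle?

turn left 144°, forward 8.8 m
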